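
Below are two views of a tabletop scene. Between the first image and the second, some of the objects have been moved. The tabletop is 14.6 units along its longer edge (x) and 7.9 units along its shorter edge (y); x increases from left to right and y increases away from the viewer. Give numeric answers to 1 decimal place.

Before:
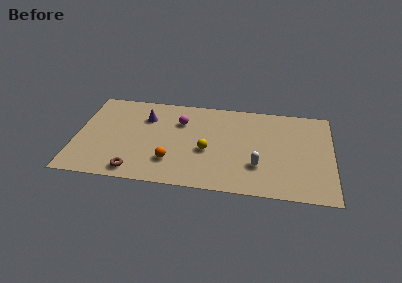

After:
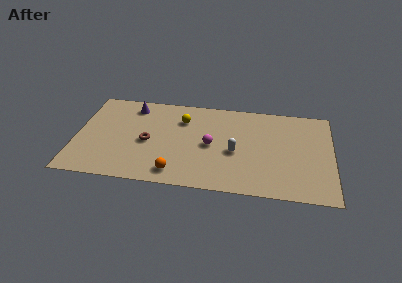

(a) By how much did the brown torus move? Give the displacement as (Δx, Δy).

(0.6, 2.6)

The brown torus was at about (3.5, 1.0) and moved to about (4.1, 3.6).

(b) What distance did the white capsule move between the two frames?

1.6

The white capsule was near (10.4, 2.4) before and (9.1, 3.4) after, so it travelled √(1.3² + 1.0²) ≈ 1.6 units.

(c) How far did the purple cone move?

1.2

The purple cone moved from about (3.9, 5.7) to (3.1, 6.6), a distance of √(0.8² + 0.9²) ≈ 1.2.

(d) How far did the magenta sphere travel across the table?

2.5

From (5.9, 5.6) to (7.7, 3.8), the magenta sphere covered √(1.8² + 1.8²) ≈ 2.5 units.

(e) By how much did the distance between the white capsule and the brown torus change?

-2.0

The distance was about 7.0 in the first image and 5.0 in the second, so they moved 2.0 units closer together.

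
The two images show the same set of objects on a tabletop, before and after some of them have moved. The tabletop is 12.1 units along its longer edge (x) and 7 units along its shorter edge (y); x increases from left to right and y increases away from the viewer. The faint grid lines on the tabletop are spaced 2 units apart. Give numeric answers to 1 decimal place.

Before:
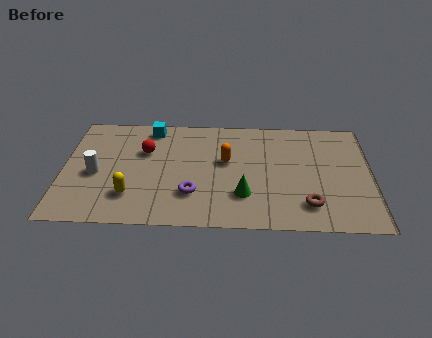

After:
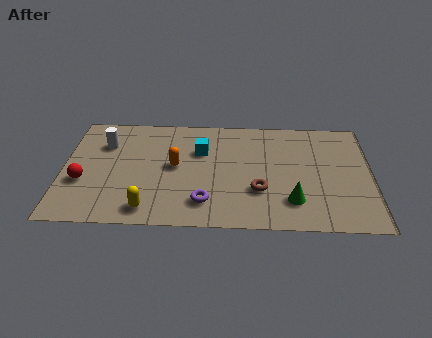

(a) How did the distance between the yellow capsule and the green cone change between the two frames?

+1.2

Before: roughly 4.4 units apart; after: 5.6. That's 1.2 units further apart.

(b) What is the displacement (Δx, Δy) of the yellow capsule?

(0.7, -0.8)

The yellow capsule started near (2.7, 1.8) and ended near (3.4, 1.0).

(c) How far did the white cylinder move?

1.9

The white cylinder moved from about (1.3, 3.1) to (1.6, 5.0), a distance of √(0.3² + 1.9²) ≈ 1.9.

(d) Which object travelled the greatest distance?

the red sphere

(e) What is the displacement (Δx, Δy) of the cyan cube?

(2.0, -1.4)

The cyan cube started near (3.4, 6.1) and ended near (5.4, 4.7).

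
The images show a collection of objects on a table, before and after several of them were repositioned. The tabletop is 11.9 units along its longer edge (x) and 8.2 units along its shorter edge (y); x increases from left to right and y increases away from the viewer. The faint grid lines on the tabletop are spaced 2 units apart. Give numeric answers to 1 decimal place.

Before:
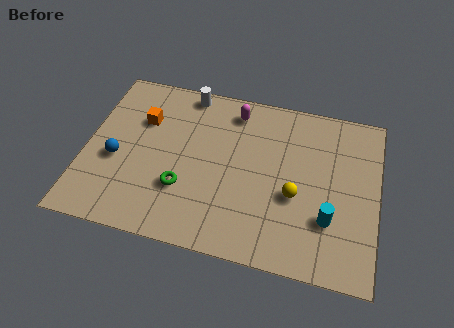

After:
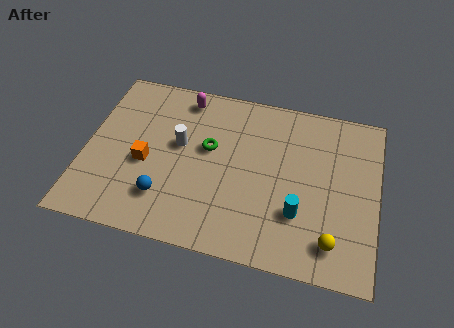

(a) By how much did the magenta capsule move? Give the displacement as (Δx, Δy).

(-2.1, 0.2)

The magenta capsule was at about (5.9, 6.9) and moved to about (3.8, 7.1).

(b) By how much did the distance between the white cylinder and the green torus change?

-3.6

They were about 4.8 units apart before and 1.2 after — 3.6 units closer together.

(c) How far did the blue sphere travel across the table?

2.5

The blue sphere moved from about (1.3, 3.4) to (3.4, 2.0), a distance of √(2.1² + 1.4²) ≈ 2.5.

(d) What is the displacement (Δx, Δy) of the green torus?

(0.9, 2.2)

From the two frames, the green torus sits at roughly (4.1, 2.6) before and (5.0, 4.8) after.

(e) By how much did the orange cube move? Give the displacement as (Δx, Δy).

(0.3, -2.1)

The orange cube was at about (2.2, 5.6) and moved to about (2.5, 3.5).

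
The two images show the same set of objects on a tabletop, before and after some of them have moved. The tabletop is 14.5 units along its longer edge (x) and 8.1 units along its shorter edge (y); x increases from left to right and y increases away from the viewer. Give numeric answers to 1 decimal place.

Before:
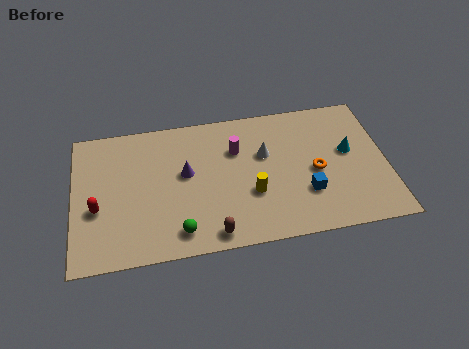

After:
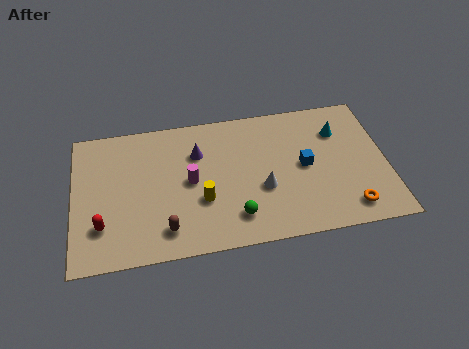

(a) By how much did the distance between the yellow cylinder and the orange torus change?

+3.8

Before: roughly 3.1 units apart; after: 6.9. That's 3.8 units further apart.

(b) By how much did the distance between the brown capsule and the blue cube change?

+2.3

They were about 4.7 units apart before and 7.0 after — 2.3 units further apart.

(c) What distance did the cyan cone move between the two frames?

1.4

From (12.8, 4.6) to (12.4, 5.9), the cyan cone covered √(0.4² + 1.3²) ≈ 1.4 units.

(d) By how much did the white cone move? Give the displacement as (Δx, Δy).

(-0.2, -2.0)

From the two frames, the white cone sits at roughly (8.9, 5.1) before and (8.7, 3.1) after.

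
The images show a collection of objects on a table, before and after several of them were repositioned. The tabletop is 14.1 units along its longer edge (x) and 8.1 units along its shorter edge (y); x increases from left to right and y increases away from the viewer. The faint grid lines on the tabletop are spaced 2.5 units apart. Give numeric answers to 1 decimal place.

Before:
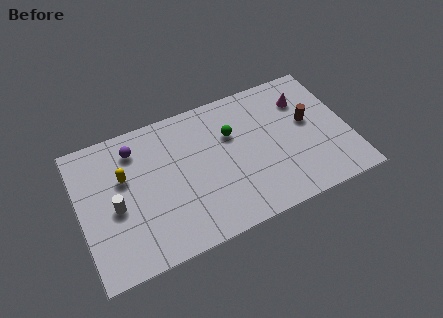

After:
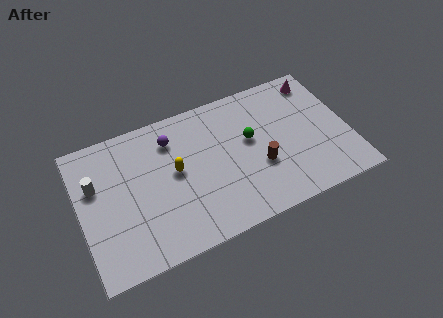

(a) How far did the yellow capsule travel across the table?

2.7

The yellow capsule moved from about (2.4, 5.1) to (5.0, 4.4), a distance of √(2.6² + 0.7²) ≈ 2.7.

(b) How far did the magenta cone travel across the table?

1.3

The magenta cone was near (12.0, 6.0) before and (12.9, 6.9) after, so it travelled √(0.9² + 0.9²) ≈ 1.3 units.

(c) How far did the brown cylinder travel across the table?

3.2

From (12.1, 4.6) to (9.3, 3.0), the brown cylinder covered √(2.8² + 1.6²) ≈ 3.2 units.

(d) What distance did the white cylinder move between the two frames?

1.8

The white cylinder moved from about (1.8, 3.6) to (0.9, 5.2), a distance of √(0.9² + 1.6²) ≈ 1.8.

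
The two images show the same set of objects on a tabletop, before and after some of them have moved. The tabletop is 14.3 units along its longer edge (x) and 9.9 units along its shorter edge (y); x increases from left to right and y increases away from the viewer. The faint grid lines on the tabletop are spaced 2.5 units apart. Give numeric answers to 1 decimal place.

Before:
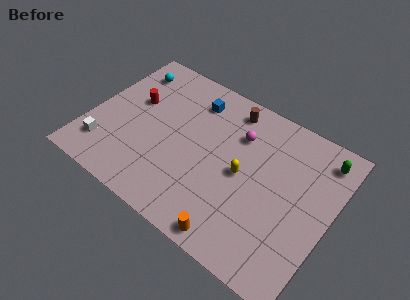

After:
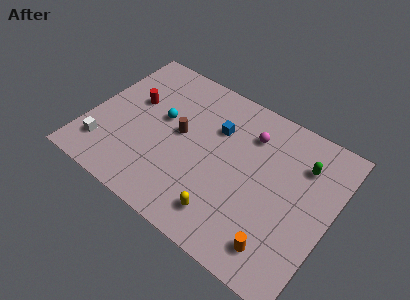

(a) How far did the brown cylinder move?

4.0

From (7.7, 8.5) to (5.3, 5.3), the brown cylinder covered √(2.4² + 3.2²) ≈ 4.0 units.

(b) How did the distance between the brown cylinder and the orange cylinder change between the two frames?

-0.3

The distance was about 7.8 in the first image and 7.5 in the second, so they moved 0.3 units closer together.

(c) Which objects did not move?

the red cylinder and the white cube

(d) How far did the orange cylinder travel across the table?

2.5

From (9.5, 0.9) to (11.9, 1.7), the orange cylinder covered √(2.4² + 0.8²) ≈ 2.5 units.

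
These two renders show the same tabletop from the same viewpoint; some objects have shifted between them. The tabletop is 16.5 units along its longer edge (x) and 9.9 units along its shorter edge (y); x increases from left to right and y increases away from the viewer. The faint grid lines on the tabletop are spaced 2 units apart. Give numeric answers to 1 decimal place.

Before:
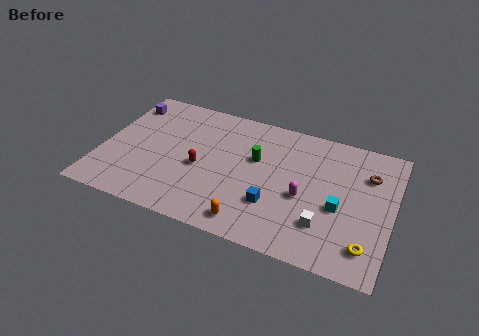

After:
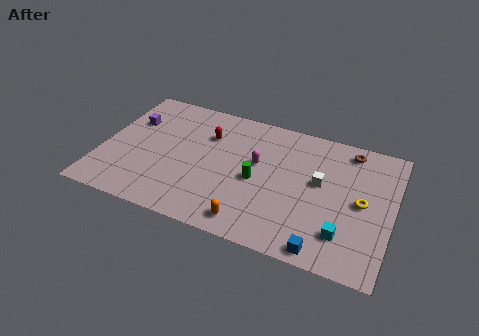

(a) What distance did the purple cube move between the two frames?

1.4

From (0.9, 8.0) to (1.4, 6.7), the purple cube covered √(0.5² + 1.3²) ≈ 1.4 units.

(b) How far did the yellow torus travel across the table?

3.0

The yellow torus was near (15.3, 1.9) before and (14.8, 4.9) after, so it travelled √(0.5² + 3.0²) ≈ 3.0 units.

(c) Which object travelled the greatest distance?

the blue cube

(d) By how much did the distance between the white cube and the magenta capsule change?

+1.5

The distance was about 2.1 in the first image and 3.6 in the second, so they moved 1.5 units further apart.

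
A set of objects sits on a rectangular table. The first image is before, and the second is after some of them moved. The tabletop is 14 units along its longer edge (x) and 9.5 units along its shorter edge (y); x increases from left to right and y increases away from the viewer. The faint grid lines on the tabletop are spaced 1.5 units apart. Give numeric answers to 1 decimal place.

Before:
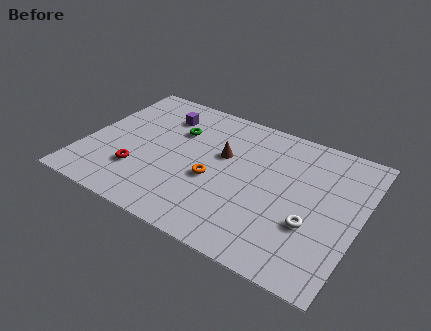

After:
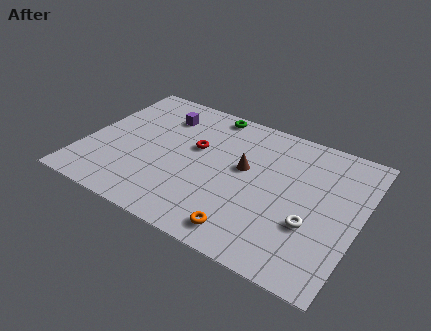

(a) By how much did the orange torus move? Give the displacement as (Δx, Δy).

(2.1, -2.6)

From the two frames, the orange torus sits at roughly (6.7, 3.9) before and (8.8, 1.3) after.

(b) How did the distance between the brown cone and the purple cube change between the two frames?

+1.3

The distance was about 3.7 in the first image and 5.0 in the second, so they moved 1.3 units further apart.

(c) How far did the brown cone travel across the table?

1.3

The brown cone was near (6.9, 5.8) before and (8.1, 5.4) after, so it travelled √(1.2² + 0.4²) ≈ 1.3 units.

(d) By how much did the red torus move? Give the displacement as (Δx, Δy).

(2.5, 3.0)

The red torus started near (3.0, 2.7) and ended near (5.5, 5.7).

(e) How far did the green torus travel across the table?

2.5

The green torus moved from about (4.4, 6.5) to (5.8, 8.6), a distance of √(1.4² + 2.1²) ≈ 2.5.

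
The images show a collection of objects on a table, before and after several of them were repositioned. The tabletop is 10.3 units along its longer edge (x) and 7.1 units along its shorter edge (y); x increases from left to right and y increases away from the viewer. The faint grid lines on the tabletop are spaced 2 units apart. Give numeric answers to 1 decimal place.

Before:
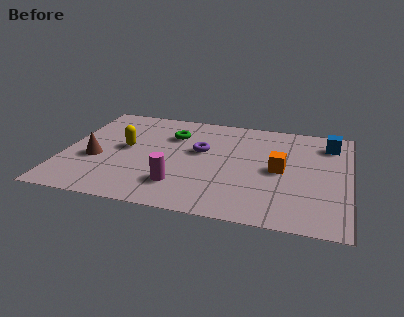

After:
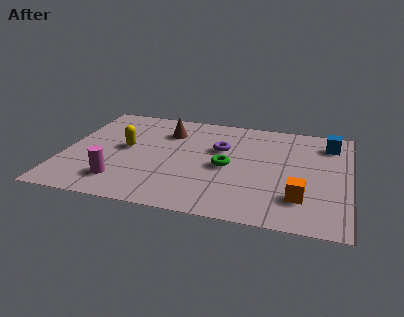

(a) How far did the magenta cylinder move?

2.1

The magenta cylinder moved from about (4.3, 1.7) to (2.2, 1.5), a distance of √(2.1² + 0.2²) ≈ 2.1.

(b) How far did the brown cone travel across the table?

3.5

The brown cone moved from about (1.2, 2.8) to (3.6, 5.3), a distance of √(2.4² + 2.5²) ≈ 3.5.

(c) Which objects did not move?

the blue cube and the yellow capsule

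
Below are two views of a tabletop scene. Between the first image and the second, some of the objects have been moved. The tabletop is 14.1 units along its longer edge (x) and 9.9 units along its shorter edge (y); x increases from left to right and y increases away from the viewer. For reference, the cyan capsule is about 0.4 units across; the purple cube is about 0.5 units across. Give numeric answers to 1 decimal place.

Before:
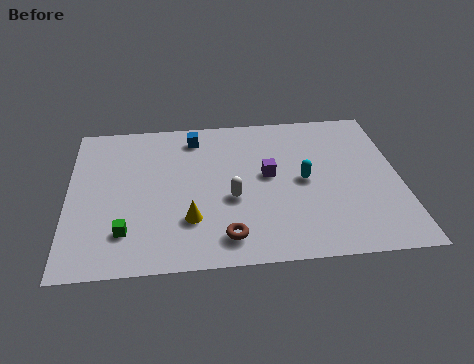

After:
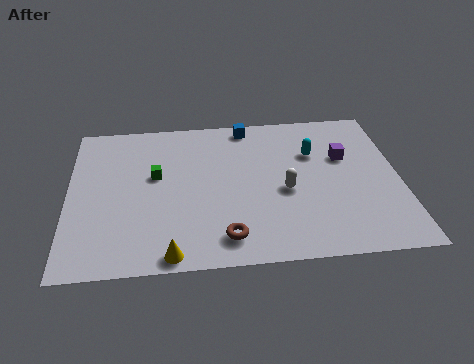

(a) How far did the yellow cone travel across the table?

2.2

The yellow cone moved from about (5.1, 2.8) to (4.3, 0.8), a distance of √(0.8² + 2.0²) ≈ 2.2.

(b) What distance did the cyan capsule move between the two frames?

1.9

From (10.0, 4.9) to (10.5, 6.7), the cyan capsule covered √(0.5² + 1.8²) ≈ 1.9 units.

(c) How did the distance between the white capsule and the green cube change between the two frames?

+0.9

Before: roughly 4.8 units apart; after: 5.7. That's 0.9 units further apart.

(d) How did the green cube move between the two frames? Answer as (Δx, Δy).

(1.3, 3.5)

The green cube started near (2.4, 2.3) and ended near (3.7, 5.8).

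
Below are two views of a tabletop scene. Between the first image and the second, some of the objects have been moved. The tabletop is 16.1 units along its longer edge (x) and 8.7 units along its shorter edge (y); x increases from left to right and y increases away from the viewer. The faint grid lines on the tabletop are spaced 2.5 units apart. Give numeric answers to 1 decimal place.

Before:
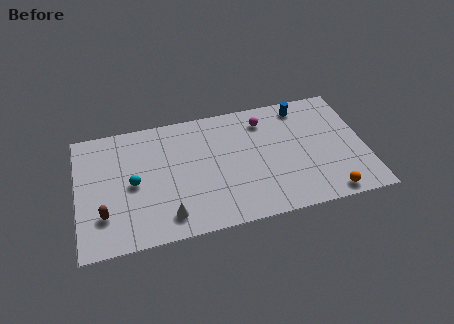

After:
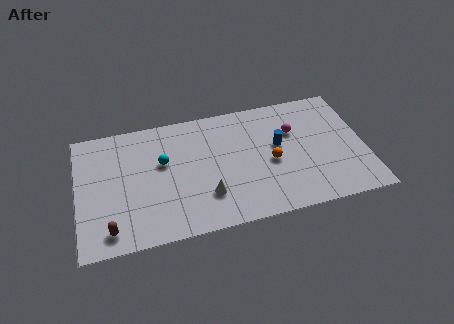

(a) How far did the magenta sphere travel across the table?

2.0

The magenta sphere was near (10.6, 7.0) before and (12.2, 5.8) after, so it travelled √(1.6² + 1.2²) ≈ 2.0 units.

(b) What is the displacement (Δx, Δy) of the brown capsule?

(0.3, -1.1)

From the two frames, the brown capsule sits at roughly (1.4, 2.4) before and (1.7, 1.3) after.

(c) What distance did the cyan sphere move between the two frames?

2.0

The cyan sphere was near (3.1, 4.2) before and (4.8, 5.3) after, so it travelled √(1.7² + 1.1²) ≈ 2.0 units.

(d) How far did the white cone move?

2.4

The white cone was near (4.9, 1.5) before and (7.1, 2.4) after, so it travelled √(2.2² + 0.9²) ≈ 2.4 units.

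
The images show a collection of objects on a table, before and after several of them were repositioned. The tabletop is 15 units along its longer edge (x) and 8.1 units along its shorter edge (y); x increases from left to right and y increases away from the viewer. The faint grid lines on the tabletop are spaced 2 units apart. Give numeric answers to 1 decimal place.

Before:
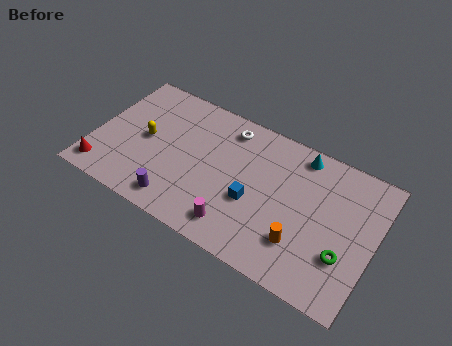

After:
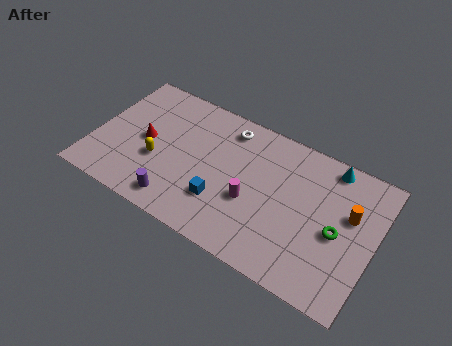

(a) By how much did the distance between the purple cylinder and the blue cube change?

-1.8

They were about 4.3 units apart before and 2.5 after — 1.8 units closer together.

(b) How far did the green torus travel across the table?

1.2

From (13.6, 2.6) to (13.1, 3.7), the green torus covered √(0.5² + 1.1²) ≈ 1.2 units.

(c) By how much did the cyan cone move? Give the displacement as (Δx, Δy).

(1.6, 0.1)

The cyan cone started near (10.7, 7.1) and ended near (12.3, 7.2).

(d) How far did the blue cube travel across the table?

1.8

The blue cube moved from about (8.7, 3.2) to (7.1, 2.4), a distance of √(1.6² + 0.8²) ≈ 1.8.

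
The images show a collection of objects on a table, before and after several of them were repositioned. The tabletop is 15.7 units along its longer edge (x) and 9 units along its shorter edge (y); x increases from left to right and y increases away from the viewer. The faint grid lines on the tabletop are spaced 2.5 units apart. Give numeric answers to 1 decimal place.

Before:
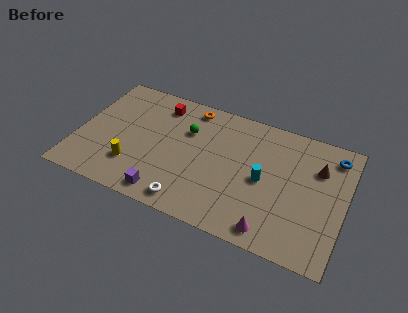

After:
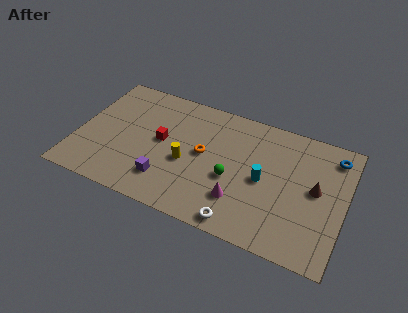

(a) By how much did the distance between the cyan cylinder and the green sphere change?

-3.1

The distance was about 5.0 in the first image and 1.9 in the second, so they moved 3.1 units closer together.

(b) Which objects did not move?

the blue torus and the cyan cylinder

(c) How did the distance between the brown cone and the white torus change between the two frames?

-3.1

The distance was about 8.7 in the first image and 5.6 in the second, so they moved 3.1 units closer together.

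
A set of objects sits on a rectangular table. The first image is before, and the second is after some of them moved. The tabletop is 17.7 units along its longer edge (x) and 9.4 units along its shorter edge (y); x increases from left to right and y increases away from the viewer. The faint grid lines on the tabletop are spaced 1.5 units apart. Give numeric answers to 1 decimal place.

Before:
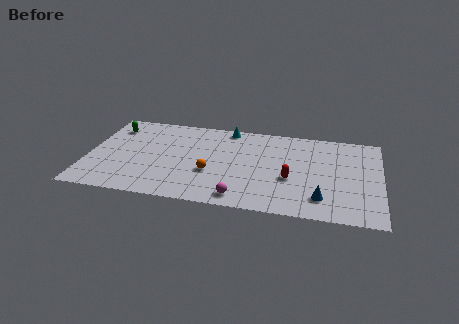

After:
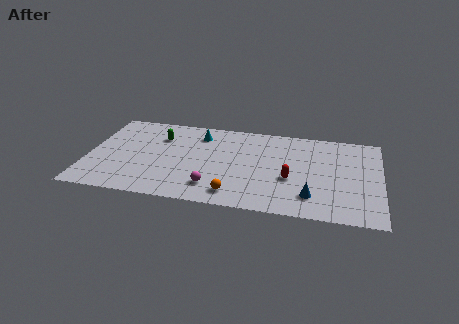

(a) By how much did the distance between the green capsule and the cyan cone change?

-4.6

They were about 7.1 units apart before and 2.5 after — 4.6 units closer together.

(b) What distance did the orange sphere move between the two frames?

2.5

The orange sphere was near (7.5, 3.5) before and (9.0, 1.5) after, so it travelled √(1.5² + 2.0²) ≈ 2.5 units.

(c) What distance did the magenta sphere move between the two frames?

1.9

From (9.4, 1.2) to (7.7, 2.0), the magenta sphere covered √(1.7² + 0.8²) ≈ 1.9 units.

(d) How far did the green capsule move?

3.0

The green capsule was near (1.3, 7.4) before and (4.2, 6.8) after, so it travelled √(2.9² + 0.6²) ≈ 3.0 units.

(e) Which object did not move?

the red capsule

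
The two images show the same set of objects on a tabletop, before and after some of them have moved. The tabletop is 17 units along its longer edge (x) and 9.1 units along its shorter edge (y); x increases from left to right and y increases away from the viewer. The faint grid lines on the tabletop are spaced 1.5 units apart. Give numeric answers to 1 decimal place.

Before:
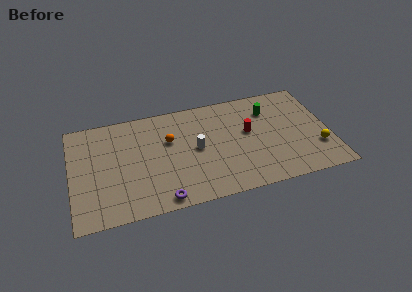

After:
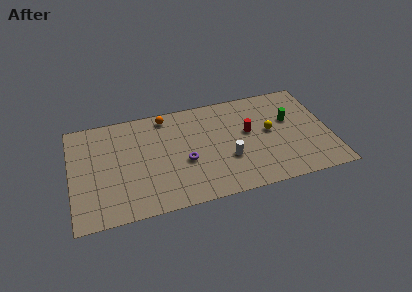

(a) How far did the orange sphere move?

2.2

The orange sphere was near (6.5, 5.8) before and (6.4, 8.0) after, so it travelled √(0.1² + 2.2²) ≈ 2.2 units.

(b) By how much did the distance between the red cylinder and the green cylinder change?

+0.6

They were about 2.2 units apart before and 2.8 after — 0.6 units further apart.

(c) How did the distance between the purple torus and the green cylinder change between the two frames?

-2.2

They were about 9.5 units apart before and 7.3 after — 2.2 units closer together.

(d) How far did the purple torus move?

3.3

From (5.7, 0.9) to (7.4, 3.7), the purple torus covered √(1.7² + 2.8²) ≈ 3.3 units.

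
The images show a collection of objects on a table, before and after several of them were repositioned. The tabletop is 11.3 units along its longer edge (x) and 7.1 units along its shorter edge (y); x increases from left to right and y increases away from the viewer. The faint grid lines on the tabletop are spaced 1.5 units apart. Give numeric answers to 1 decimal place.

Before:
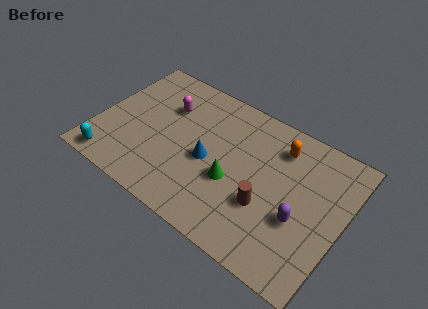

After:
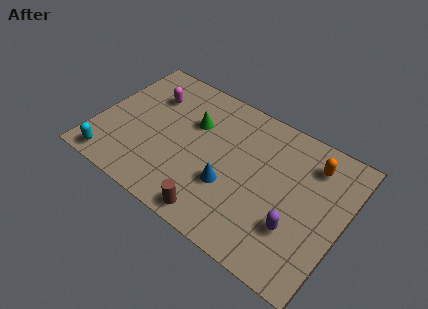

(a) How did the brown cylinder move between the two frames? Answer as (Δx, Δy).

(-2.0, -1.7)

The brown cylinder started near (8.0, 2.5) and ended near (6.0, 0.8).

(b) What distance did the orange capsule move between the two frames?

1.5

The orange capsule moved from about (8.1, 5.6) to (9.6, 5.6), a distance of √(1.5² + 0.0²) ≈ 1.5.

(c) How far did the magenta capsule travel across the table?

0.8

The magenta capsule was near (2.9, 4.9) before and (2.1, 5.1) after, so it travelled √(0.8² + 0.2²) ≈ 0.8 units.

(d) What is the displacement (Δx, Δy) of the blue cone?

(1.1, -0.7)

The blue cone was at about (5.2, 3.2) and moved to about (6.3, 2.5).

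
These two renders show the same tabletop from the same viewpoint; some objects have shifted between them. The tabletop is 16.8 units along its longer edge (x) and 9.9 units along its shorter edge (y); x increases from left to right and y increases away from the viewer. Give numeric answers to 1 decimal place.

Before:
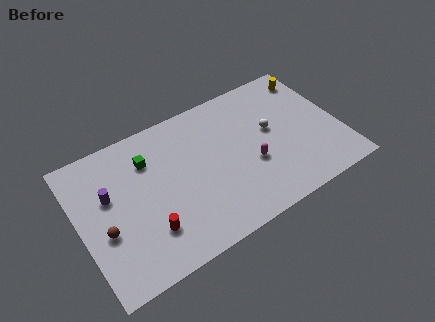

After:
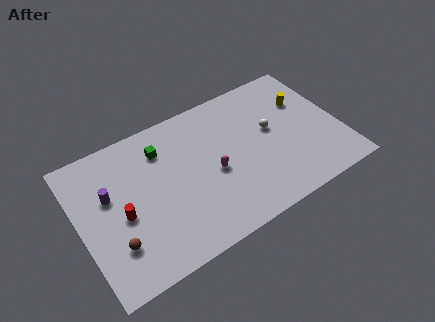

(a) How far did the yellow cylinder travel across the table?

1.8

The yellow cylinder was near (15.7, 8.3) before and (14.9, 6.7) after, so it travelled √(0.8² + 1.6²) ≈ 1.8 units.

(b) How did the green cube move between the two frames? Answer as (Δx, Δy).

(0.9, 0.3)

From the two frames, the green cube sits at roughly (4.7, 7.3) before and (5.6, 7.6) after.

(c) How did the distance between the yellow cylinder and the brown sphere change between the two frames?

-1.4

Before: roughly 15.0 units apart; after: 13.6. That's 1.4 units closer together.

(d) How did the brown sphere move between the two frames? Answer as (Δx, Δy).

(0.5, -1.2)

The brown sphere was at about (1.4, 3.9) and moved to about (1.9, 2.7).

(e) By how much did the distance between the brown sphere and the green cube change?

+1.4

They were about 4.7 units apart before and 6.1 after — 1.4 units further apart.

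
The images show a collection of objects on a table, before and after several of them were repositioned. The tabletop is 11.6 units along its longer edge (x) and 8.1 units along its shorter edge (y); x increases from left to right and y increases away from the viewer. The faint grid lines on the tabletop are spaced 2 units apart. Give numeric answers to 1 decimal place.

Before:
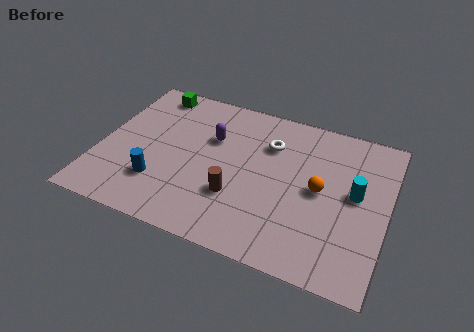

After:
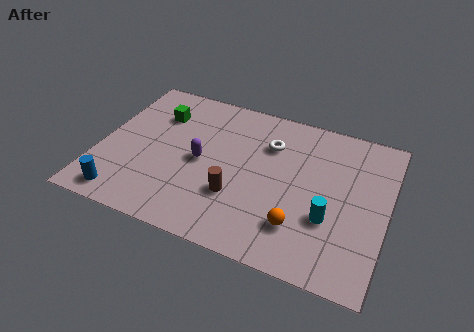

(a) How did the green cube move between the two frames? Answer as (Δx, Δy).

(0.4, -1.2)

The green cube started near (1.7, 7.1) and ended near (2.1, 5.9).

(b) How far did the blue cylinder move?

1.8

The blue cylinder was near (2.6, 2.2) before and (1.3, 1.0) after, so it travelled √(1.3² + 1.2²) ≈ 1.8 units.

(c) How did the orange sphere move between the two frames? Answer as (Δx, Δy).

(-0.6, -2.1)

The orange sphere was at about (8.9, 4.1) and moved to about (8.3, 2.0).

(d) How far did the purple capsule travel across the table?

1.4

The purple capsule was near (4.4, 5.3) before and (4.1, 3.9) after, so it travelled √(0.3² + 1.4²) ≈ 1.4 units.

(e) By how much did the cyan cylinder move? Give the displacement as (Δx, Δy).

(-0.9, -1.6)

The cyan cylinder was at about (10.3, 4.4) and moved to about (9.4, 2.8).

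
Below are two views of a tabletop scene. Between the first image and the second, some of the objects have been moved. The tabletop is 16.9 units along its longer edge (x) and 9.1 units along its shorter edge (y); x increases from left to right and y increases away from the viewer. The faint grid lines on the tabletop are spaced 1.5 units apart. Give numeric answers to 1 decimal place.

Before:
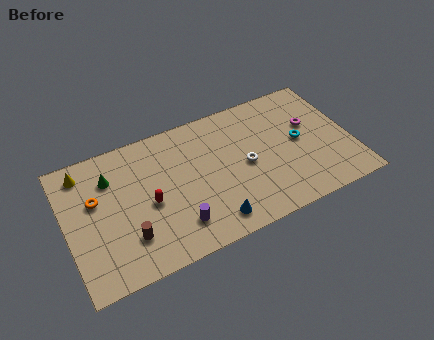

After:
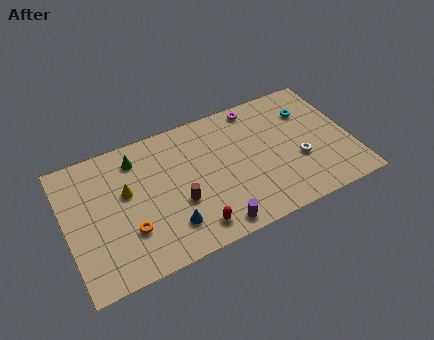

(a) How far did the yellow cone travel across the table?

3.3

The yellow cone moved from about (1.3, 7.7) to (3.6, 5.4), a distance of √(2.3² + 2.3²) ≈ 3.3.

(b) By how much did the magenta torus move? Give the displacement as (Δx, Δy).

(-3.0, 2.5)

The magenta torus started near (14.7, 5.6) and ended near (11.7, 8.1).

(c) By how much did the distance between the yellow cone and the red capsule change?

+0.3

Before: roughly 5.0 units apart; after: 5.3. That's 0.3 units further apart.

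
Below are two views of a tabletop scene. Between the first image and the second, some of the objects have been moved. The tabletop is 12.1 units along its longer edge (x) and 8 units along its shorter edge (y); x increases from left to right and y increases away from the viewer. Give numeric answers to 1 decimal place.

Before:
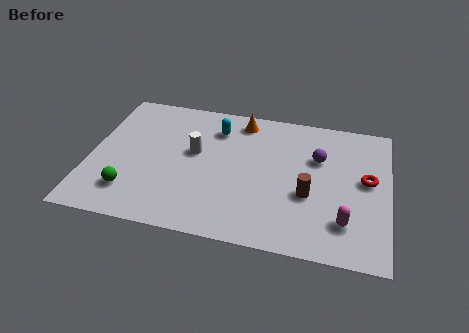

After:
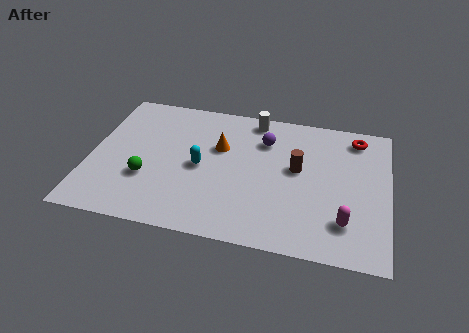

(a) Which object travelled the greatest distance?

the white cylinder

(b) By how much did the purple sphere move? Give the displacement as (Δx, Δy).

(-2.2, 0.6)

The purple sphere was at about (9.2, 5.3) and moved to about (7.0, 5.9).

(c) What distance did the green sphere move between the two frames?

1.1

The green sphere moved from about (1.8, 1.8) to (2.4, 2.7), a distance of √(0.6² + 0.9²) ≈ 1.1.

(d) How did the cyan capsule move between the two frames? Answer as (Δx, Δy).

(-0.5, -2.4)

The cyan capsule was at about (5.0, 6.2) and moved to about (4.5, 3.8).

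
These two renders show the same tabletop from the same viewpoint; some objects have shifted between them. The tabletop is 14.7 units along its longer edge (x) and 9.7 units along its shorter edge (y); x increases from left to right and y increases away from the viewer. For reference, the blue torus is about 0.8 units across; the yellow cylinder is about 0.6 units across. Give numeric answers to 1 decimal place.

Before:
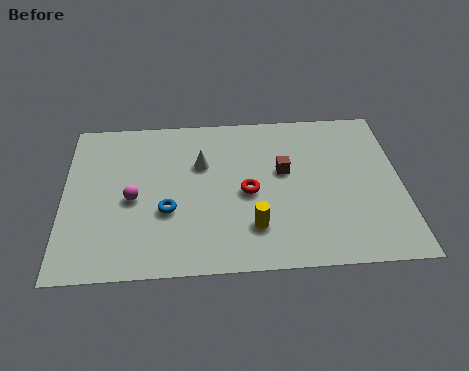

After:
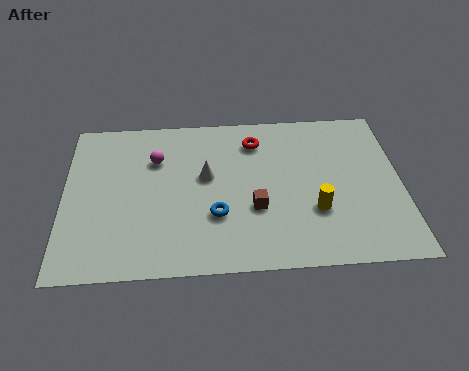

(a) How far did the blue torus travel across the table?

2.1

The blue torus moved from about (4.5, 3.6) to (6.6, 3.2), a distance of √(2.1² + 0.4²) ≈ 2.1.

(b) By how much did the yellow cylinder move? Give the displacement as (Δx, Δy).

(2.7, 0.8)

The yellow cylinder was at about (8.2, 2.4) and moved to about (10.9, 3.2).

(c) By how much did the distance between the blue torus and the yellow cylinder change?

+0.4

Before: roughly 3.9 units apart; after: 4.3. That's 0.4 units further apart.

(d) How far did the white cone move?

0.8

The white cone was near (6.0, 6.4) before and (6.2, 5.6) after, so it travelled √(0.2² + 0.8²) ≈ 0.8 units.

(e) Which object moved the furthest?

the red torus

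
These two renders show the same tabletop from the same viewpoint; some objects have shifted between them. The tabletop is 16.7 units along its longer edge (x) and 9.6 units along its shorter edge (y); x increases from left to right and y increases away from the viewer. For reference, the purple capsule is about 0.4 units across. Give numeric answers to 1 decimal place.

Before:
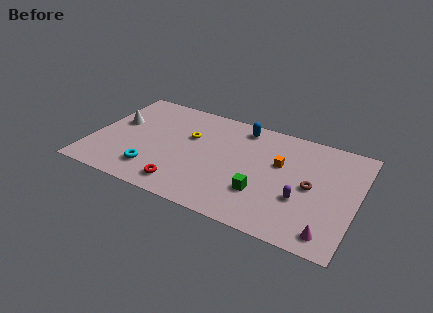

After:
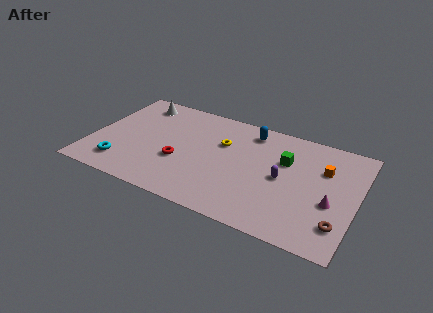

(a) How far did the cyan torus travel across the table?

2.0

The cyan torus was near (4.2, 2.1) before and (2.2, 1.9) after, so it travelled √(2.0² + 0.2²) ≈ 2.0 units.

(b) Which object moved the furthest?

the green cube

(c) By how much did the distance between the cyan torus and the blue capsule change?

+1.8

The distance was about 7.9 in the first image and 9.7 in the second, so they moved 1.8 units further apart.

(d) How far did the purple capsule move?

1.8

The purple capsule moved from about (13.4, 3.4) to (12.1, 4.7), a distance of √(1.3² + 1.3²) ≈ 1.8.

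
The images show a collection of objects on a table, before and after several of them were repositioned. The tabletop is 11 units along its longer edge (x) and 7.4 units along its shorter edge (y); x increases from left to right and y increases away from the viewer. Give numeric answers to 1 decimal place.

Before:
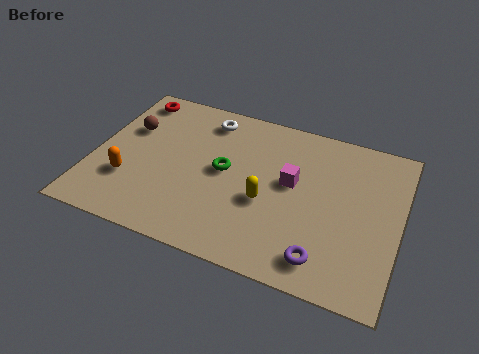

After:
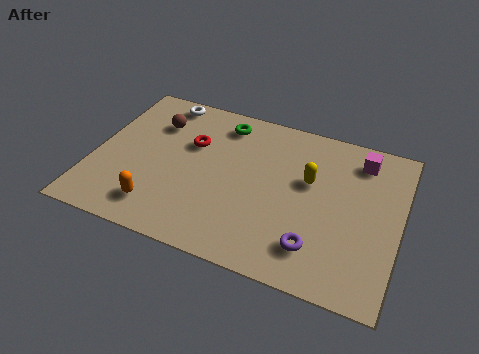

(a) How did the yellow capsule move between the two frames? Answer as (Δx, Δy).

(1.4, 1.5)

The yellow capsule was at about (6.3, 3.0) and moved to about (7.7, 4.5).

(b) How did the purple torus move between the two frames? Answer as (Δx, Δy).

(-0.3, 0.4)

From the two frames, the purple torus sits at roughly (8.5, 1.2) before and (8.2, 1.6) after.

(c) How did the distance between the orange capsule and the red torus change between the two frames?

-0.6

Before: roughly 4.1 units apart; after: 3.5. That's 0.6 units closer together.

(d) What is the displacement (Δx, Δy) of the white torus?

(-1.7, 0.4)

From the two frames, the white torus sits at roughly (3.8, 6.2) before and (2.1, 6.6) after.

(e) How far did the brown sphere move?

1.1

From (1.1, 4.8) to (2.0, 5.4), the brown sphere covered √(0.9² + 0.6²) ≈ 1.1 units.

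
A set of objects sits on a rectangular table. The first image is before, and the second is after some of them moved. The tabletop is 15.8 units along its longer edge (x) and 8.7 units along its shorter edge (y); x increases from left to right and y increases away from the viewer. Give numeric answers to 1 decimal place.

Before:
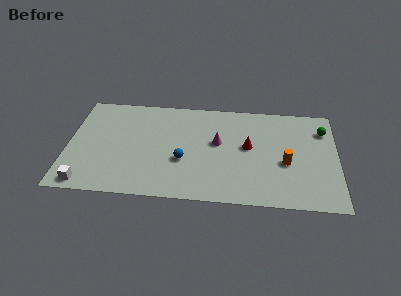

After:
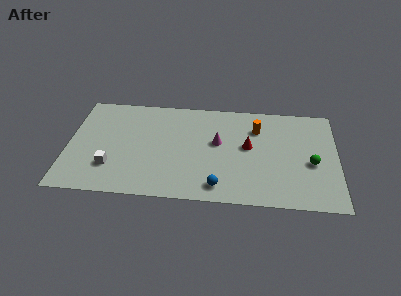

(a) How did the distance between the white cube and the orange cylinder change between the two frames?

-2.5

The distance was about 11.9 in the first image and 9.4 in the second, so they moved 2.5 units closer together.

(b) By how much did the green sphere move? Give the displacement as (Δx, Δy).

(-0.7, -2.9)

The green sphere started near (15.0, 6.6) and ended near (14.3, 3.7).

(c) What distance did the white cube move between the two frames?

2.1

From (1.2, 0.9) to (2.6, 2.4), the white cube covered √(1.4² + 1.5²) ≈ 2.1 units.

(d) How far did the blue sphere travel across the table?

2.9

The blue sphere moved from about (6.8, 3.3) to (8.9, 1.3), a distance of √(2.1² + 2.0²) ≈ 2.9.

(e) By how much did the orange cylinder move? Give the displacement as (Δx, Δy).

(-1.7, 2.8)

From the two frames, the orange cylinder sits at roughly (12.8, 3.6) before and (11.1, 6.4) after.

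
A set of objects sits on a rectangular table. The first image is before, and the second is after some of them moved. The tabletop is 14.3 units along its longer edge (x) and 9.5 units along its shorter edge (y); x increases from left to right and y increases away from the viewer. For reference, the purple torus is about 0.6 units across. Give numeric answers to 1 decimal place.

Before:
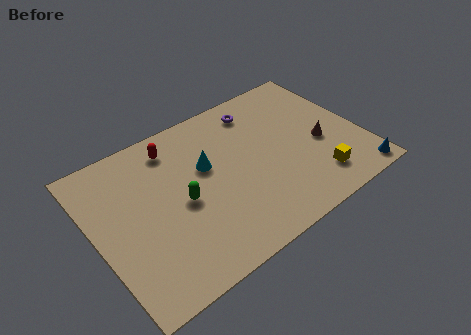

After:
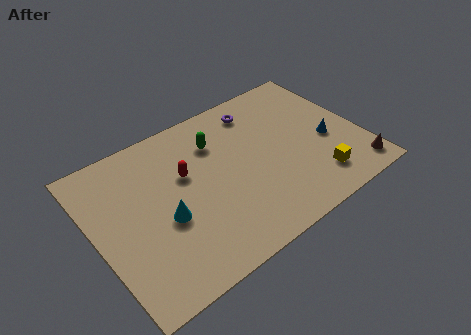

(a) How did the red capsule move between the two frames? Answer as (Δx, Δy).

(0.3, -2.0)

From the two frames, the red capsule sits at roughly (4.7, 7.9) before and (5.0, 5.9) after.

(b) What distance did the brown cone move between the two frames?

3.0

The brown cone was near (12.1, 4.0) before and (13.5, 1.3) after, so it travelled √(1.4² + 2.7²) ≈ 3.0 units.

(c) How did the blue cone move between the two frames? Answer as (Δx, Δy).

(-1.0, 3.1)

The blue cone started near (13.5, 0.9) and ended near (12.5, 4.0).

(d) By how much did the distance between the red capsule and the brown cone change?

+1.3

Before: roughly 8.4 units apart; after: 9.7. That's 1.3 units further apart.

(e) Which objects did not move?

the yellow cube and the purple torus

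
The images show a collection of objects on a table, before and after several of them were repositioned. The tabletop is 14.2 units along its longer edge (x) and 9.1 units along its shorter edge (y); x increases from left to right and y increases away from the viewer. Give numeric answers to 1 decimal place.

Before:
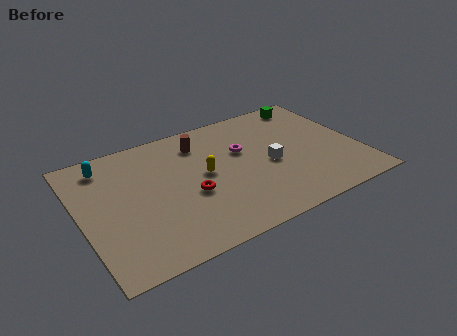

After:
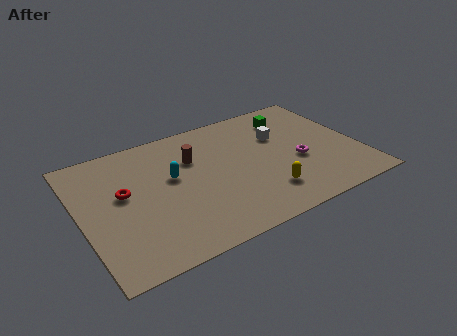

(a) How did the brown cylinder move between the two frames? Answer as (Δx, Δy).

(-0.5, -1.0)

The brown cylinder started near (6.4, 7.2) and ended near (5.9, 6.2).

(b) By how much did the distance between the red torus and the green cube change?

+1.0

The distance was about 8.2 in the first image and 9.2 in the second, so they moved 1.0 units further apart.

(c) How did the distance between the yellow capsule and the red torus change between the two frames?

+6.1

Before: roughly 1.4 units apart; after: 7.5. That's 6.1 units further apart.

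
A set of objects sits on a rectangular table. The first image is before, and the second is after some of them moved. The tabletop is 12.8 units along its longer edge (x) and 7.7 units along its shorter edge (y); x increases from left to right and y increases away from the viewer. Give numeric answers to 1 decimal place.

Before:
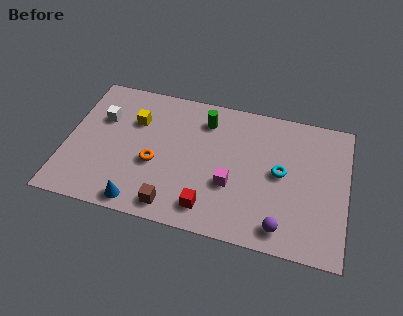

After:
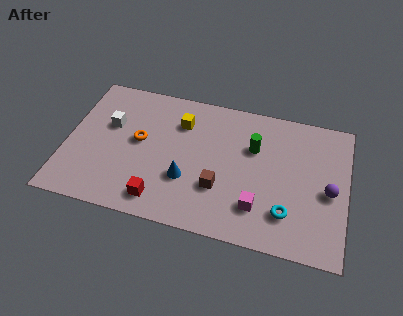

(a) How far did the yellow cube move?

2.1

From (3.0, 5.3) to (5.1, 5.7), the yellow cube covered √(2.1² + 0.4²) ≈ 2.1 units.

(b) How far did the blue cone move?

2.7

From (3.6, 0.8) to (5.6, 2.6), the blue cone covered √(2.0² + 1.8²) ≈ 2.7 units.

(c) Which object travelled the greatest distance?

the purple sphere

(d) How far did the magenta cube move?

1.6

The magenta cube moved from about (7.6, 2.8) to (8.9, 1.9), a distance of √(1.3² + 0.9²) ≈ 1.6.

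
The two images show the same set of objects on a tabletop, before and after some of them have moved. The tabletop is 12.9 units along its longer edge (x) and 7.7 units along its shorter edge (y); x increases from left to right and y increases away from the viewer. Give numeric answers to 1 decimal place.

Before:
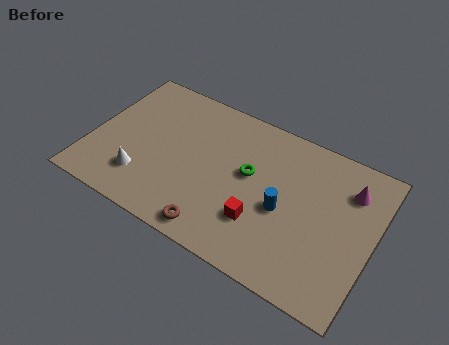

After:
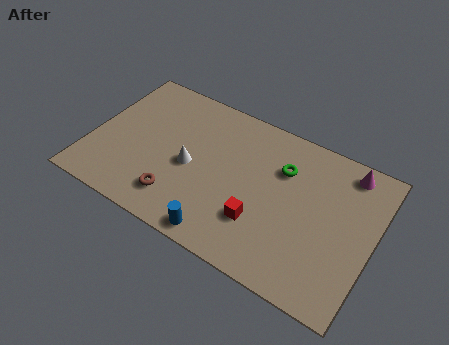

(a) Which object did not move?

the red cube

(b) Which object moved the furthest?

the blue cylinder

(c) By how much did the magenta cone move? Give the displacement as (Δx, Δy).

(-0.2, 0.9)

From the two frames, the magenta cone sits at roughly (11.6, 5.8) before and (11.4, 6.7) after.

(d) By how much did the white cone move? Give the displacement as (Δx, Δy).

(2.0, 1.6)

The white cone started near (2.6, 1.9) and ended near (4.6, 3.5).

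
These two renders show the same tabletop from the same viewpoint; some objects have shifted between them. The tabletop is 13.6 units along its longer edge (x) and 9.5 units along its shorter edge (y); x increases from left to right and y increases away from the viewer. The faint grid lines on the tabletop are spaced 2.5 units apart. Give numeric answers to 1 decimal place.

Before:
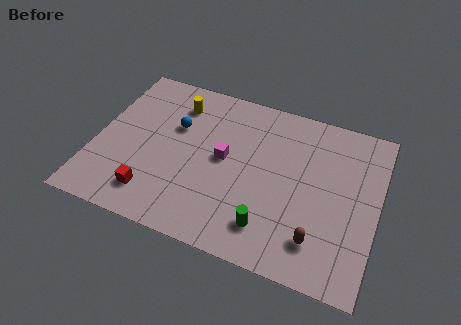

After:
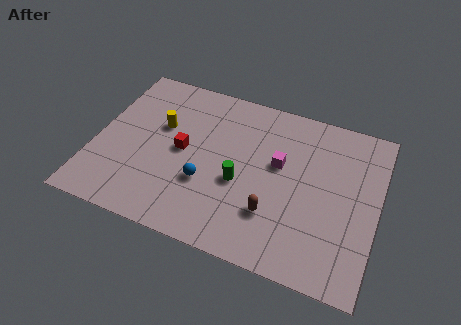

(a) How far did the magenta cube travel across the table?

2.7

From (6.2, 5.0) to (8.8, 5.6), the magenta cube covered √(2.6² + 0.6²) ≈ 2.7 units.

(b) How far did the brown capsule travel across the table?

2.3

From (11.0, 2.0) to (8.8, 2.7), the brown capsule covered √(2.2² + 0.7²) ≈ 2.3 units.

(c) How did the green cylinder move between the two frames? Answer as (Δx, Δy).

(-1.6, 2.0)

The green cylinder started near (8.7, 1.9) and ended near (7.1, 3.9).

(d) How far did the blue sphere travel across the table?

3.3

The blue sphere was near (3.7, 6.1) before and (5.5, 3.3) after, so it travelled √(1.8² + 2.8²) ≈ 3.3 units.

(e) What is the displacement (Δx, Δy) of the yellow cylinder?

(-0.6, -1.6)

The yellow cylinder started near (3.6, 7.5) and ended near (3.0, 5.9).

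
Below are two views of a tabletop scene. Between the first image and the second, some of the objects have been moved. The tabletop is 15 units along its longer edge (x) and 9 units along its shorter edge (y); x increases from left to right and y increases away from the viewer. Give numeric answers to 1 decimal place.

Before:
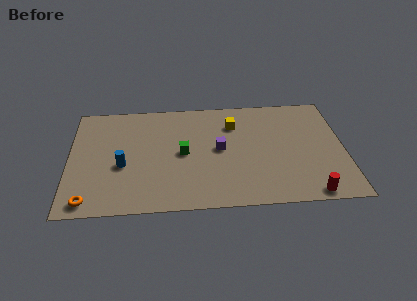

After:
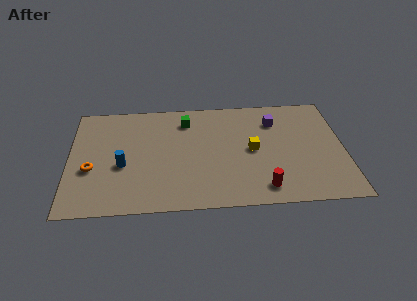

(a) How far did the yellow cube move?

2.4

The yellow cube moved from about (9.0, 6.7) to (10.0, 4.5), a distance of √(1.0² + 2.2²) ≈ 2.4.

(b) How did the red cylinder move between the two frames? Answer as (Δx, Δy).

(-2.5, 0.6)

The red cylinder started near (13.0, 0.8) and ended near (10.5, 1.4).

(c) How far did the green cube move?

2.7

The green cube moved from about (6.2, 4.5) to (6.4, 7.2), a distance of √(0.2² + 2.7²) ≈ 2.7.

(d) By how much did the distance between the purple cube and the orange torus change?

+2.6

The distance was about 8.0 in the first image and 10.6 in the second, so they moved 2.6 units further apart.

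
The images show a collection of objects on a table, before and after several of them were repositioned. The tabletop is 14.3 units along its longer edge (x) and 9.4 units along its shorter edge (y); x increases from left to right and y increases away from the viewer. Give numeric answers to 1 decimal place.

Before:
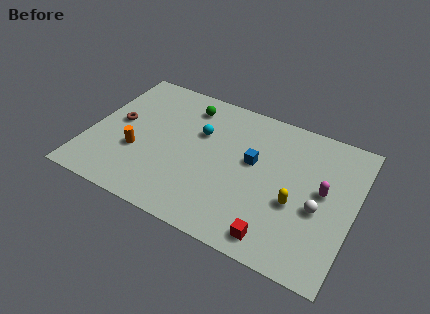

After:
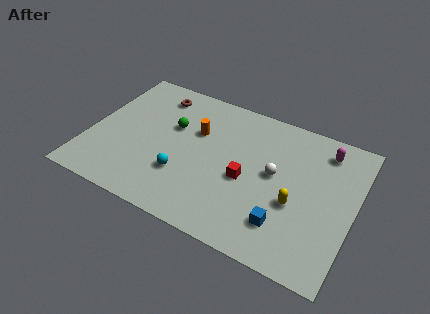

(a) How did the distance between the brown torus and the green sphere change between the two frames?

-2.2

They were about 4.4 units apart before and 2.2 after — 2.2 units closer together.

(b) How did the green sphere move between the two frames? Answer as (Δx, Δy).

(-0.6, -1.8)

From the two frames, the green sphere sits at roughly (4.9, 7.7) before and (4.3, 5.9) after.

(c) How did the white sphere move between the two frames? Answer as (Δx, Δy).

(-2.5, 1.2)

From the two frames, the white sphere sits at roughly (12.5, 3.9) before and (10.0, 5.1) after.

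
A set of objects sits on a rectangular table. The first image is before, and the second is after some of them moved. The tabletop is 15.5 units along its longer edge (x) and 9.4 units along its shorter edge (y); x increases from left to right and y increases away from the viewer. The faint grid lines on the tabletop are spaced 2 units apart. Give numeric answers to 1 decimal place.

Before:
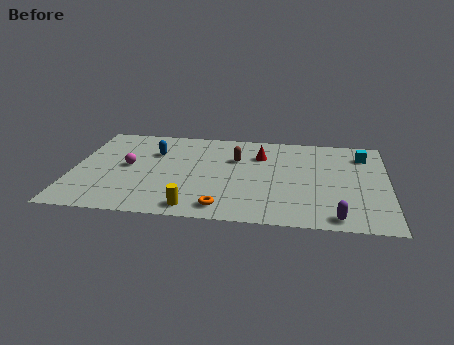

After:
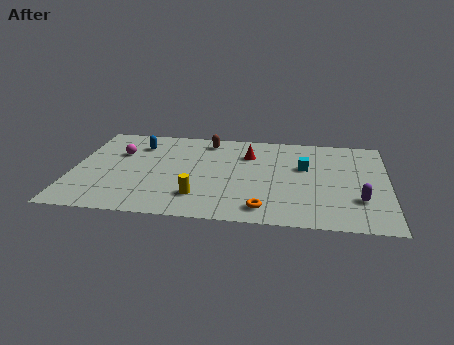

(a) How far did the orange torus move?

2.0

From (7.5, 1.3) to (9.5, 1.4), the orange torus covered √(2.0² + 0.1²) ≈ 2.0 units.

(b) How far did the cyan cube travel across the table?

3.3

The cyan cube moved from about (14.3, 7.4) to (11.4, 5.8), a distance of √(2.9² + 1.6²) ≈ 3.3.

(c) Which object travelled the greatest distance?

the cyan cube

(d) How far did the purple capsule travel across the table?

2.1

The purple capsule was near (13.0, 1.0) before and (14.1, 2.8) after, so it travelled √(1.1² + 1.8²) ≈ 2.1 units.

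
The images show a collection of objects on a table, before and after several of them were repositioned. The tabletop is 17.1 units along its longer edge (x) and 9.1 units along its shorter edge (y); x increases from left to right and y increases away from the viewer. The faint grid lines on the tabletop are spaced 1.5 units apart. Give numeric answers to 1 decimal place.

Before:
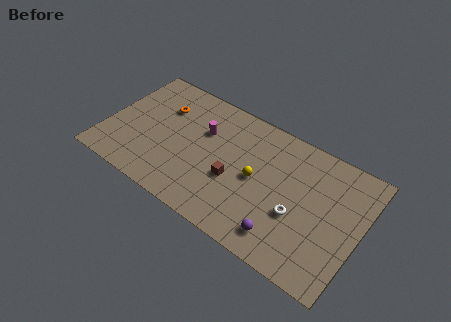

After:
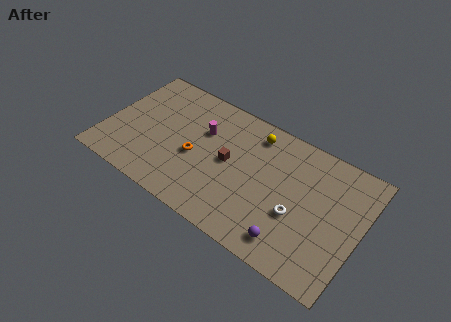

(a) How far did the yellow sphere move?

3.2

The yellow sphere was near (10.2, 4.5) before and (9.6, 7.6) after, so it travelled √(0.6² + 3.1²) ≈ 3.2 units.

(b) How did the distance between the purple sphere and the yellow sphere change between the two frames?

+3.3

The distance was about 3.7 in the first image and 7.0 in the second, so they moved 3.3 units further apart.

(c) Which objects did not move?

the magenta cylinder and the white torus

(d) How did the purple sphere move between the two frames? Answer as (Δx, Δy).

(0.5, -0.1)

The purple sphere started near (12.5, 1.6) and ended near (13.0, 1.5).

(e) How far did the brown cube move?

1.2

The brown cube was near (8.8, 3.6) before and (8.3, 4.7) after, so it travelled √(0.5² + 1.1²) ≈ 1.2 units.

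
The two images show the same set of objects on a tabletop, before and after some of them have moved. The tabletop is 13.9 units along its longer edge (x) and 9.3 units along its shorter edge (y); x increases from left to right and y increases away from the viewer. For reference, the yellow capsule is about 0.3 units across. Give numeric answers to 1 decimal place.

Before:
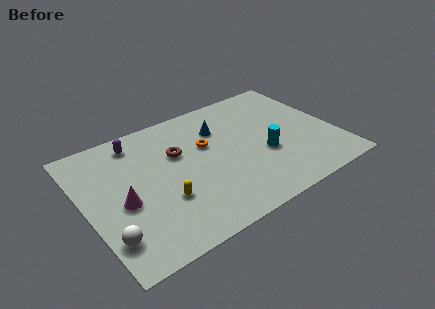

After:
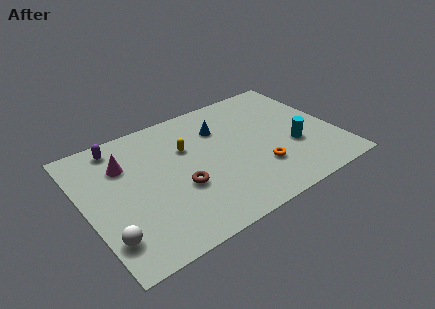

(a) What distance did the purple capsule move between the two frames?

1.0

From (3.3, 7.9) to (2.3, 8.1), the purple capsule covered √(1.0² + 0.2²) ≈ 1.0 units.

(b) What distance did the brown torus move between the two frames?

2.5

The brown torus was near (5.3, 6.0) before and (5.0, 3.5) after, so it travelled √(0.3² + 2.5²) ≈ 2.5 units.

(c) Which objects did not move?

the blue cone and the white sphere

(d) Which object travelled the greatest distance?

the orange torus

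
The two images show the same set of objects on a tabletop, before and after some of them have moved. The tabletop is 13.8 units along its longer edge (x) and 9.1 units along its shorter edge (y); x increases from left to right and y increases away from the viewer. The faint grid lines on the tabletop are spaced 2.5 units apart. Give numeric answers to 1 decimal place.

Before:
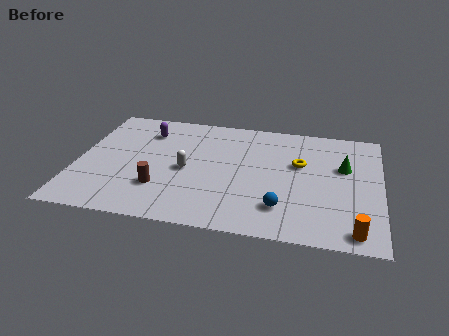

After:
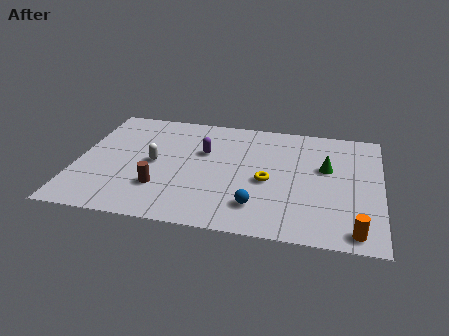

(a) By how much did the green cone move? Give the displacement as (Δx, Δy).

(-0.8, -0.2)

From the two frames, the green cone sits at roughly (12.1, 5.7) before and (11.3, 5.5) after.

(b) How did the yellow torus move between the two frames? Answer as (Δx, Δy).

(-1.4, -1.6)

From the two frames, the yellow torus sits at roughly (10.1, 5.6) before and (8.7, 4.0) after.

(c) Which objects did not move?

the brown cylinder and the orange cylinder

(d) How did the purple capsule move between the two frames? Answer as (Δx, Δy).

(2.7, -1.2)

The purple capsule started near (3.0, 7.0) and ended near (5.7, 5.8).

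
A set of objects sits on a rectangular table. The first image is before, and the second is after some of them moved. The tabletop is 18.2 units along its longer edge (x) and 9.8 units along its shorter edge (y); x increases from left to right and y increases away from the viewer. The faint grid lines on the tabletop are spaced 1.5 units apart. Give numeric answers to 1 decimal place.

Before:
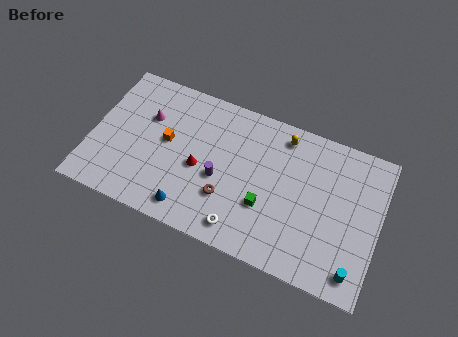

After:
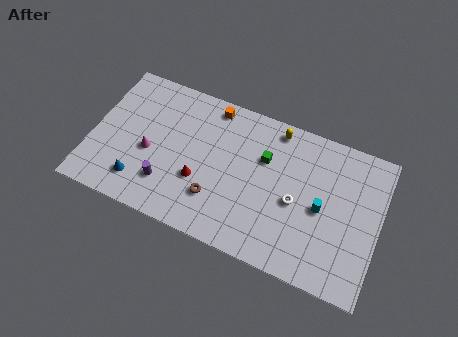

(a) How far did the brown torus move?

0.8

The brown torus was near (8.8, 3.0) before and (8.1, 2.7) after, so it travelled √(0.7² + 0.3²) ≈ 0.8 units.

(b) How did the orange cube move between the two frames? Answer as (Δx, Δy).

(2.5, 3.4)

The orange cube started near (4.7, 5.3) and ended near (7.2, 8.7).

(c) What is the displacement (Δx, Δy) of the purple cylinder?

(-3.2, -1.6)

The purple cylinder was at about (8.2, 4.1) and moved to about (5.0, 2.5).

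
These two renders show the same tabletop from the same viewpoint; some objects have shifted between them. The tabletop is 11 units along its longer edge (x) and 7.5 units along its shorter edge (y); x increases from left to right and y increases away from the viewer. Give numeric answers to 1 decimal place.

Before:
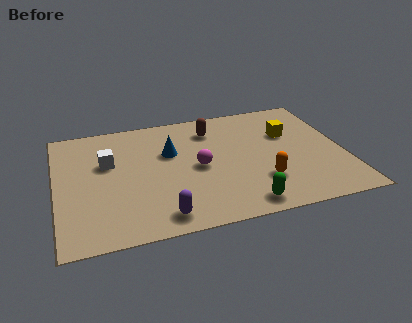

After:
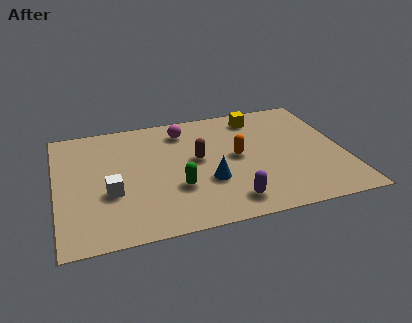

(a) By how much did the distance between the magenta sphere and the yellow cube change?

-0.9

The distance was about 3.8 in the first image and 2.9 in the second, so they moved 0.9 units closer together.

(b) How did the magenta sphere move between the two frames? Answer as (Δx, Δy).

(-0.4, 2.5)

The magenta sphere was at about (5.4, 3.6) and moved to about (5.0, 6.1).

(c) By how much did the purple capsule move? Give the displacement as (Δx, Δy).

(2.6, 0.2)

The purple capsule started near (3.8, 1.0) and ended near (6.4, 1.2).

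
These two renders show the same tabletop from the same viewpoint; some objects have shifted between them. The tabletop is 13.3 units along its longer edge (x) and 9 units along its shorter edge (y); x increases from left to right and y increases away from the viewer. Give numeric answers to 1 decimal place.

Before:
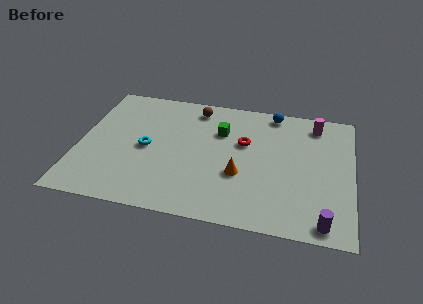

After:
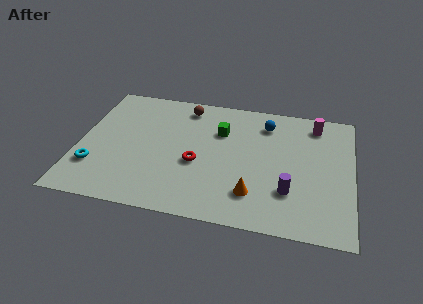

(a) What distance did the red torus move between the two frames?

2.9

The red torus moved from about (8.0, 5.6) to (5.8, 3.7), a distance of √(2.2² + 1.9²) ≈ 2.9.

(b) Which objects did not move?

the green cube and the magenta cylinder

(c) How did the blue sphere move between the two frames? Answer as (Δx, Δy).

(-0.3, -0.9)

The blue sphere started near (9.3, 8.1) and ended near (9.0, 7.2).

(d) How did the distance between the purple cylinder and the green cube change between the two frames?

-2.4

Before: roughly 7.4 units apart; after: 5.0. That's 2.4 units closer together.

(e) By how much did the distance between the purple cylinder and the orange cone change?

-3.0

They were about 4.8 units apart before and 1.8 after — 3.0 units closer together.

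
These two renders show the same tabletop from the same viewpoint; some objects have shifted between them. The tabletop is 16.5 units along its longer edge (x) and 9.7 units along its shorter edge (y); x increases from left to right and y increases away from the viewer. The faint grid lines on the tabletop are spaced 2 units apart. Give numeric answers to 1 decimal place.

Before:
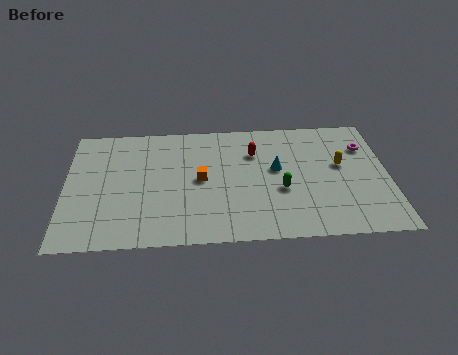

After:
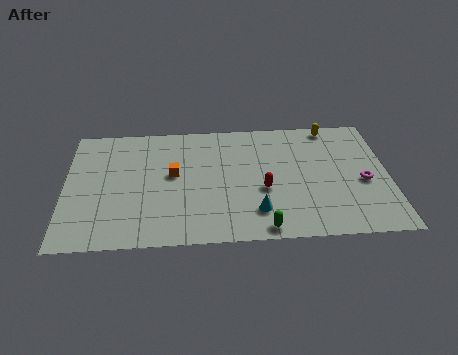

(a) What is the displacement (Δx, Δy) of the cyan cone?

(-1.1, -3.3)

The cyan cone started near (10.8, 5.5) and ended near (9.7, 2.2).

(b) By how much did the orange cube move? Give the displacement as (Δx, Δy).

(-1.4, 0.5)

The orange cube started near (6.9, 4.9) and ended near (5.5, 5.4).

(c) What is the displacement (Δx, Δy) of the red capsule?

(0.4, -3.0)

From the two frames, the red capsule sits at roughly (9.7, 6.9) before and (10.1, 3.9) after.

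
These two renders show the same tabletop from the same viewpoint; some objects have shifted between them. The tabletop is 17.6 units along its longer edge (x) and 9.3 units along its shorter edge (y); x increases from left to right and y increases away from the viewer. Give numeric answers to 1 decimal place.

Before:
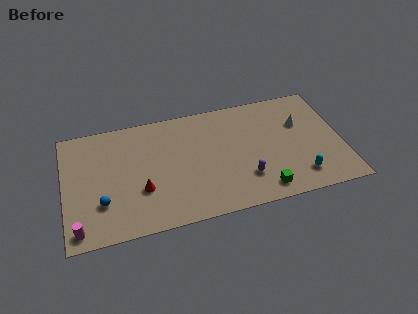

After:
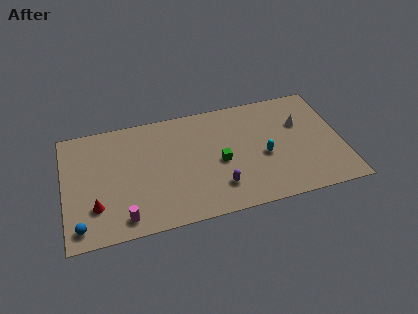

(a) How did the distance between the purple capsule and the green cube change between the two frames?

+0.4

The distance was about 1.6 in the first image and 2.0 in the second, so they moved 0.4 units further apart.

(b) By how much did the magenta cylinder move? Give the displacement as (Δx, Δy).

(2.8, 0.2)

The magenta cylinder was at about (0.8, 1.1) and moved to about (3.6, 1.3).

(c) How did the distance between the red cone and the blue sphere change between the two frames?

-0.9

They were about 2.5 units apart before and 1.6 after — 0.9 units closer together.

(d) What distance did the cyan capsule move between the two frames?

3.0

The cyan capsule moved from about (14.7, 1.8) to (12.6, 4.0), a distance of √(2.1² + 2.2²) ≈ 3.0.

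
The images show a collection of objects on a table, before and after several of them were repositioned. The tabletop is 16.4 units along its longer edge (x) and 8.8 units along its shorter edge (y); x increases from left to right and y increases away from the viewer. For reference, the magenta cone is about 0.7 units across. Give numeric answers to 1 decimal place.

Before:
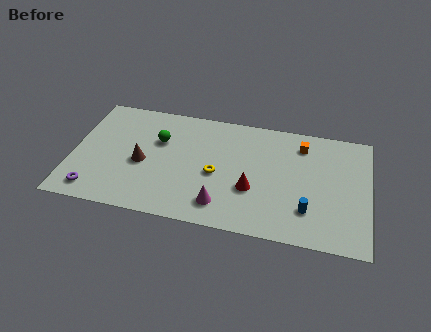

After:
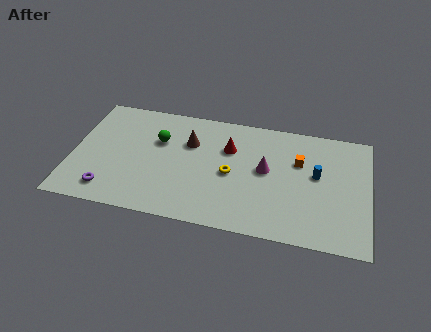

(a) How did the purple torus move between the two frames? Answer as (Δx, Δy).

(0.8, 0.2)

From the two frames, the purple torus sits at roughly (1.4, 1.3) before and (2.2, 1.5) after.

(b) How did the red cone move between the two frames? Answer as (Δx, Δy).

(-1.4, 2.8)

The red cone was at about (10.0, 3.2) and moved to about (8.6, 6.0).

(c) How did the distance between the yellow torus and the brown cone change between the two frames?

-1.0

The distance was about 4.1 in the first image and 3.1 in the second, so they moved 1.0 units closer together.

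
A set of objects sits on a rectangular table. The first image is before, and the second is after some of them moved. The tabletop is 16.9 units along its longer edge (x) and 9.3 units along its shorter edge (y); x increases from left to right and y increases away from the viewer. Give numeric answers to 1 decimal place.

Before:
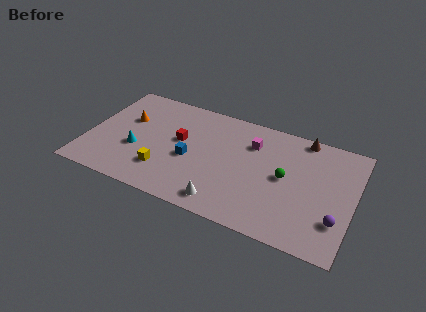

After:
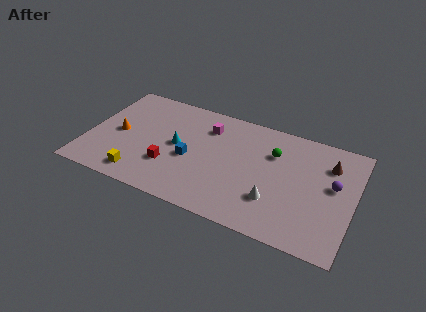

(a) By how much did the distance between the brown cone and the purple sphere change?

-4.8

The distance was about 6.4 in the first image and 1.6 in the second, so they moved 4.8 units closer together.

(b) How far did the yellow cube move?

1.7

The yellow cube was near (5.1, 2.4) before and (3.7, 1.4) after, so it travelled √(1.4² + 1.0²) ≈ 1.7 units.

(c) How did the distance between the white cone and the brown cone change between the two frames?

-3.2

Before: roughly 8.4 units apart; after: 5.2. That's 3.2 units closer together.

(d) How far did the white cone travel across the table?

3.3

The white cone was near (9.1, 1.3) before and (12.1, 2.7) after, so it travelled √(3.0² + 1.4²) ≈ 3.3 units.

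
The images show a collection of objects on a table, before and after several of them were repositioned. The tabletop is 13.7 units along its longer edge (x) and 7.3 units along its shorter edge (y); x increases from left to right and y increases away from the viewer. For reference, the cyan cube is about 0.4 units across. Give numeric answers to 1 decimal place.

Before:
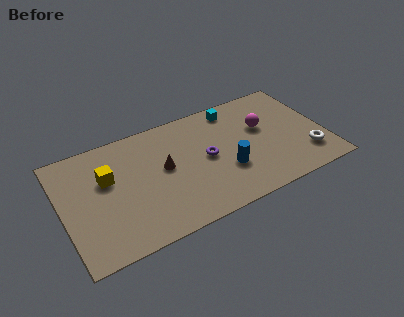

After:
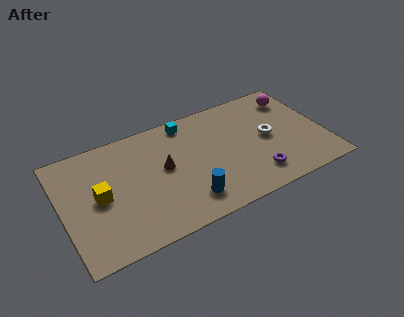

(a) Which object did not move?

the brown cone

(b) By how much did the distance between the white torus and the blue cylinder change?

+0.8

Before: roughly 4.3 units apart; after: 5.1. That's 0.8 units further apart.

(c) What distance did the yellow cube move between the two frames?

1.1

The yellow cube was near (2.4, 4.6) before and (1.9, 3.6) after, so it travelled √(0.5² + 1.0²) ≈ 1.1 units.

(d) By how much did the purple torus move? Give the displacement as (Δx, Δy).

(2.3, -2.2)

The purple torus was at about (7.5, 3.7) and moved to about (9.8, 1.5).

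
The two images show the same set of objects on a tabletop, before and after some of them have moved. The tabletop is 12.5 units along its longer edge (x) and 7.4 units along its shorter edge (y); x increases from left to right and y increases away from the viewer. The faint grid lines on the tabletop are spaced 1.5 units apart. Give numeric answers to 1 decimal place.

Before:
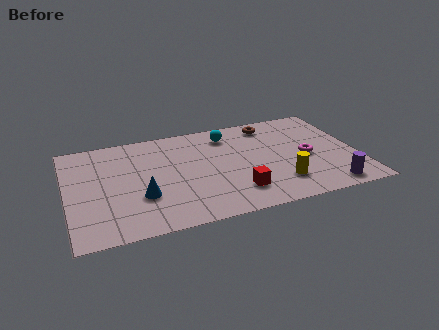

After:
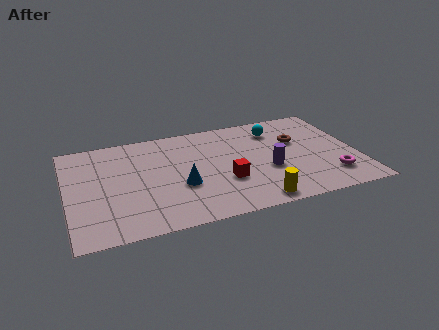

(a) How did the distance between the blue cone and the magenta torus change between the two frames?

-0.8

They were about 7.3 units apart before and 6.5 after — 0.8 units closer together.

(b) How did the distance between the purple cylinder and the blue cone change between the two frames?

-4.3

The distance was about 8.1 in the first image and 3.8 in the second, so they moved 4.3 units closer together.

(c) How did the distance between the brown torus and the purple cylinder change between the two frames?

-3.5

They were about 5.8 units apart before and 2.3 after — 3.5 units closer together.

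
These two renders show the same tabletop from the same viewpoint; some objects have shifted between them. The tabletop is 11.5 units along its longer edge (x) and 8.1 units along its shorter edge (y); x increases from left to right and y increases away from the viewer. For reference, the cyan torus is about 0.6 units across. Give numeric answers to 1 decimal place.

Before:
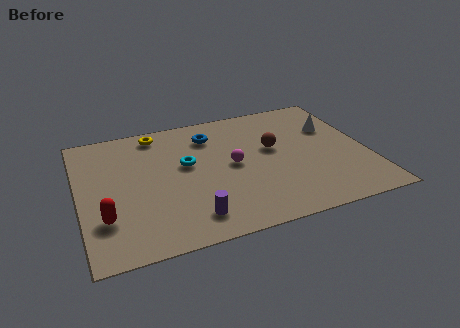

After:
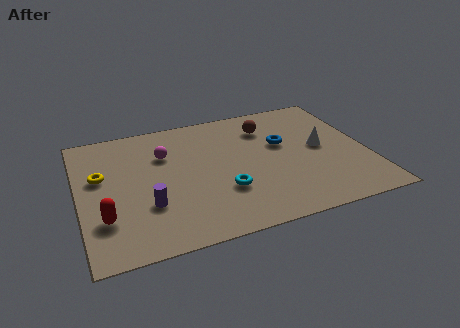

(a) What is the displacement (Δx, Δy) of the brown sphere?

(-0.1, 1.5)

The brown sphere started near (7.8, 4.7) and ended near (7.7, 6.2).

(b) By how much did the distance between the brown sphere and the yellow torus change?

+1.8

They were about 5.1 units apart before and 6.9 after — 1.8 units further apart.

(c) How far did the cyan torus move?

2.5

The cyan torus was near (4.3, 4.7) before and (5.6, 2.6) after, so it travelled √(1.3² + 2.1²) ≈ 2.5 units.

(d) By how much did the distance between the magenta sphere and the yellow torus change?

-1.4

The distance was about 4.1 in the first image and 2.7 in the second, so they moved 1.4 units closer together.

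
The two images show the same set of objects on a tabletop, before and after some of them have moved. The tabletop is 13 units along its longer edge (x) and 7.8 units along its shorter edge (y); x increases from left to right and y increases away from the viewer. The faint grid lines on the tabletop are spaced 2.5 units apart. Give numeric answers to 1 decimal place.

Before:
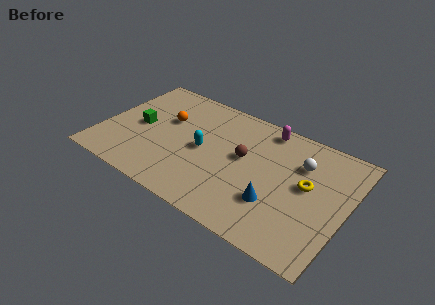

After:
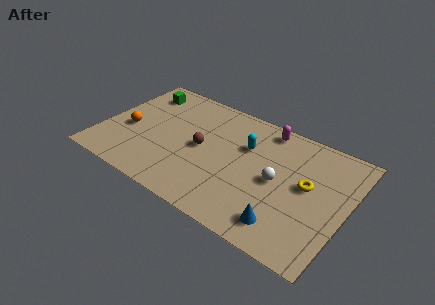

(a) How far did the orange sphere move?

2.4

The orange sphere was near (3.2, 4.9) before and (1.4, 3.3) after, so it travelled √(1.8² + 1.6²) ≈ 2.4 units.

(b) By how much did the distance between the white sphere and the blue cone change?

-0.7

Before: roughly 3.2 units apart; after: 2.5. That's 0.7 units closer together.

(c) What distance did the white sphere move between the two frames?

2.0

The white sphere was near (10.4, 5.5) before and (9.4, 3.8) after, so it travelled √(1.0² + 1.7²) ≈ 2.0 units.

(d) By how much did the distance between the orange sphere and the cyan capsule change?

+3.9

Before: roughly 2.5 units apart; after: 6.4. That's 3.9 units further apart.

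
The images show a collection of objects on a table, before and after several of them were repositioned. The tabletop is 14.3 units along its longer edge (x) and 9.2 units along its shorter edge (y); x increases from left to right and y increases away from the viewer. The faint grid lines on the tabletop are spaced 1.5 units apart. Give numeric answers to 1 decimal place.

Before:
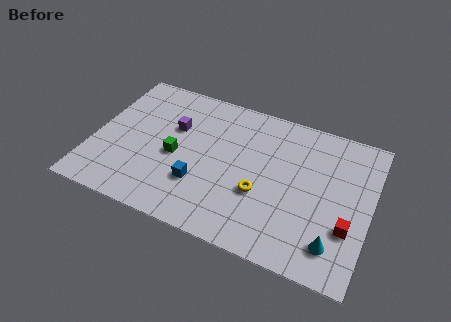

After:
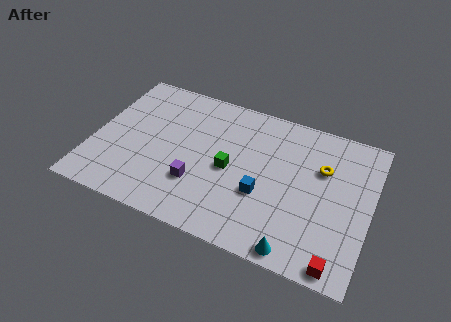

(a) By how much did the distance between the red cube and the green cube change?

-2.2

Before: roughly 9.1 units apart; after: 6.9. That's 2.2 units closer together.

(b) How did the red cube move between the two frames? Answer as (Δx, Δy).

(-0.3, -2.2)

From the two frames, the red cube sits at roughly (13.3, 3.0) before and (13.0, 0.8) after.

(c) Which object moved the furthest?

the yellow torus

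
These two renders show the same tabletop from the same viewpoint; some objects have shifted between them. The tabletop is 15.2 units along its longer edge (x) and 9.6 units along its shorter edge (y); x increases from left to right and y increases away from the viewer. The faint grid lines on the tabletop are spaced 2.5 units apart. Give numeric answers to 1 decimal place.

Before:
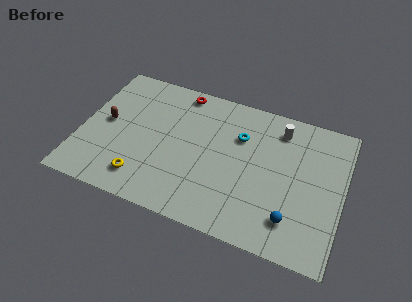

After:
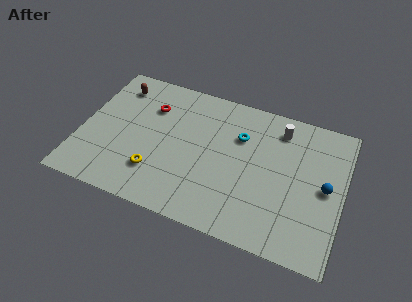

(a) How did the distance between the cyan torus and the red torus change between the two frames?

+1.1

Before: roughly 4.2 units apart; after: 5.3. That's 1.1 units further apart.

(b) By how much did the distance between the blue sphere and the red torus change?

+1.0

They were about 9.6 units apart before and 10.6 after — 1.0 units further apart.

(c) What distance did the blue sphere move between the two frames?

3.2

From (12.5, 2.1) to (14.2, 4.8), the blue sphere covered √(1.7² + 2.7²) ≈ 3.2 units.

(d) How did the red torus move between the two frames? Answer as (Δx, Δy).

(-1.6, -1.7)

From the two frames, the red torus sits at roughly (5.4, 8.6) before and (3.8, 6.9) after.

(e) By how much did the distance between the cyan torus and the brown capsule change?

-0.4

They were about 7.9 units apart before and 7.5 after — 0.4 units closer together.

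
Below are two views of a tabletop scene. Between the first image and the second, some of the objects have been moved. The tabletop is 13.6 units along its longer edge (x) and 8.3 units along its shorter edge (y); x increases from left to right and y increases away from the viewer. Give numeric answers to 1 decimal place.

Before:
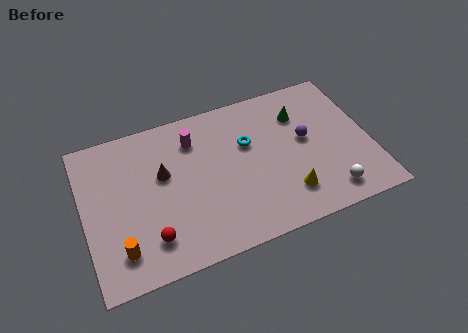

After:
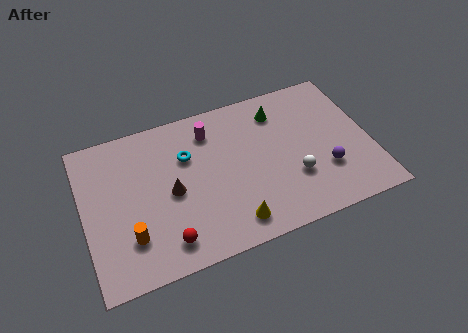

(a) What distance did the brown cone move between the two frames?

1.1

The brown cone moved from about (3.8, 5.0) to (4.1, 3.9), a distance of √(0.3² + 1.1²) ≈ 1.1.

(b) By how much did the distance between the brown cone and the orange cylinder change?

-1.3

The distance was about 4.0 in the first image and 2.7 in the second, so they moved 1.3 units closer together.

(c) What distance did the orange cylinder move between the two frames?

0.7

The orange cylinder moved from about (1.5, 1.7) to (2.0, 2.2), a distance of √(0.5² + 0.5²) ≈ 0.7.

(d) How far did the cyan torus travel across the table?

2.9

From (7.9, 5.3) to (5.0, 5.6), the cyan torus covered √(2.9² + 0.3²) ≈ 2.9 units.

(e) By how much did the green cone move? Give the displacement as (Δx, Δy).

(-1.0, 0.5)

The green cone started near (10.5, 6.1) and ended near (9.5, 6.6).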